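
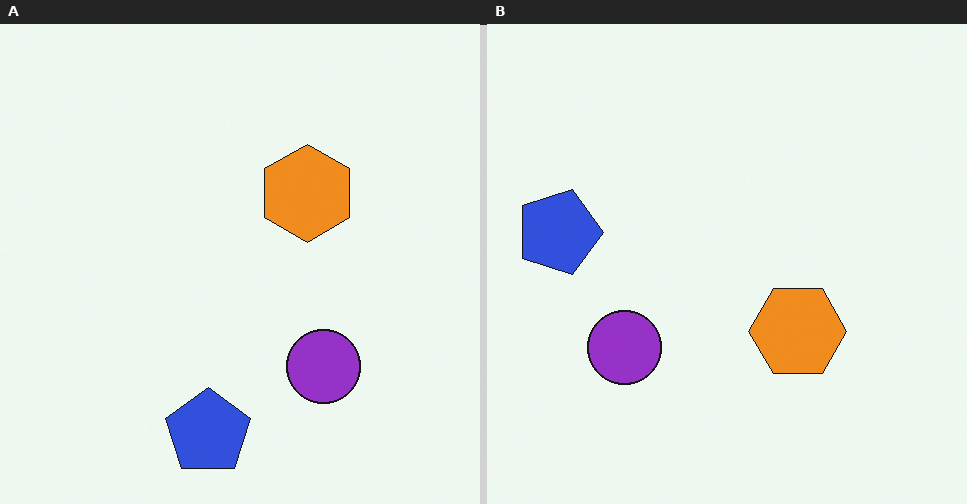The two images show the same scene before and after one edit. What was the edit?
It was rotated 90° clockwise.

The blue pentagon sits in the bottom of the left (A) image and the left of the right (B) — consistent with a whole-image 90° clockwise rotation.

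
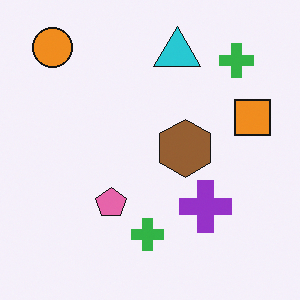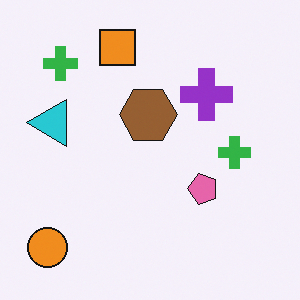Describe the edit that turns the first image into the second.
The image was rotated 90° counter-clockwise.

The orange circle sits in the top-left of the first image and the bottom-left of the second — consistent with a whole-image 90° counter-clockwise rotation.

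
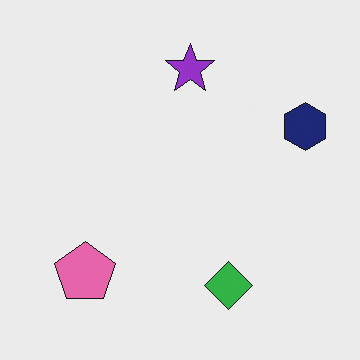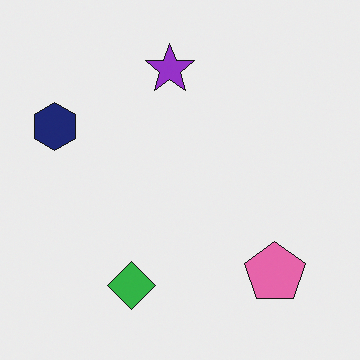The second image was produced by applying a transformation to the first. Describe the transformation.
The transformation is: flipped horizontally (left ↔ right).

The navy hexagon is in the right of the first image and the left of the second — shapes on opposite sides of the vertical midline have swapped in a mirror flip.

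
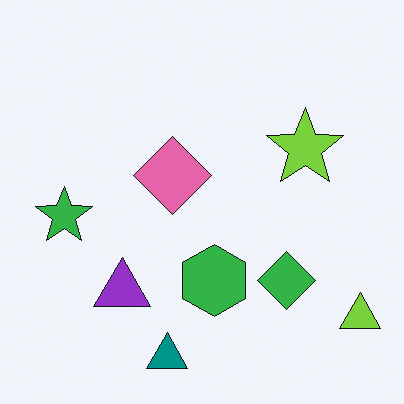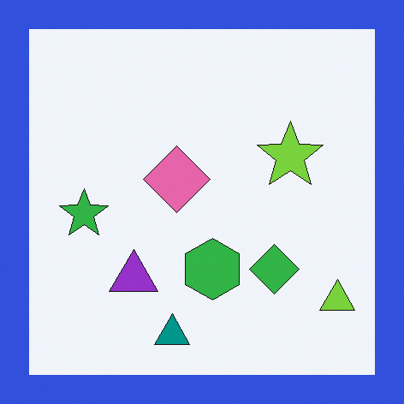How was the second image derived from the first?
Framed with a blue border.

A solid blue frame runs around the edge of the second image, with the content slightly shrunk inside it.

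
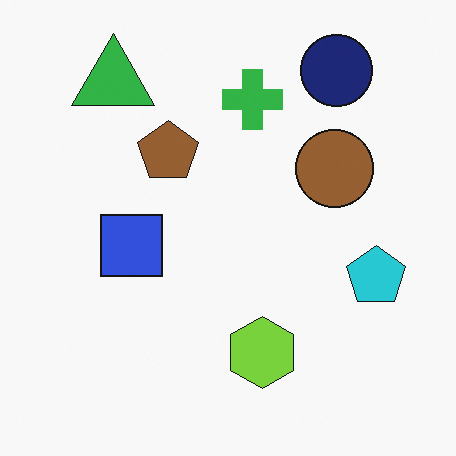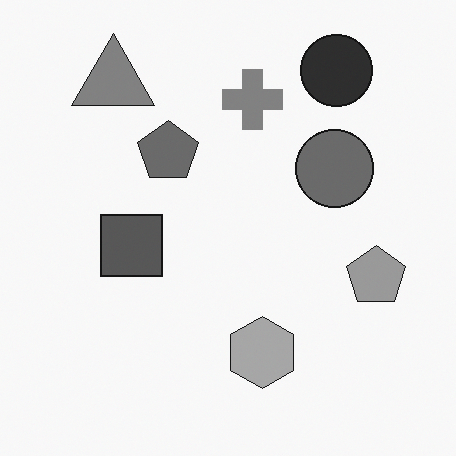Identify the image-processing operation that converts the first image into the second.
The transformation is: converted to grayscale.

All color is removed — every shape is now a shade of grey.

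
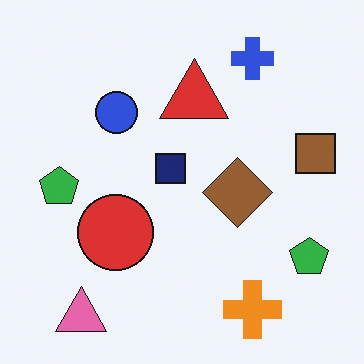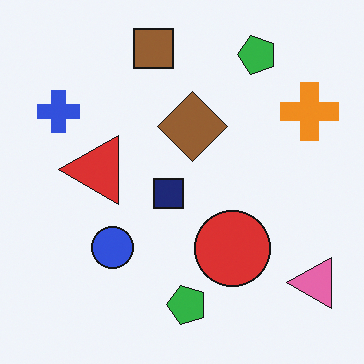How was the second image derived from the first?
The image was rotated 90° counter-clockwise.

The pink triangle sits in the bottom-left of the first image and the bottom-right of the second — consistent with a whole-image 90° counter-clockwise rotation.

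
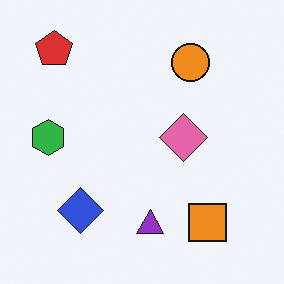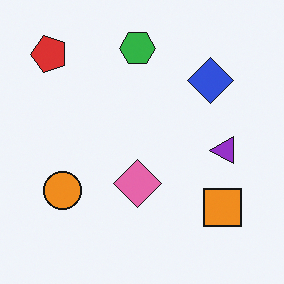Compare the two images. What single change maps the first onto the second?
Transposed (reflected across the top-left ↔ bottom-right diagonal).

Shapes have swapped their row and column positions — what was in the top-right is now in the bottom-left — a diagonal reflection.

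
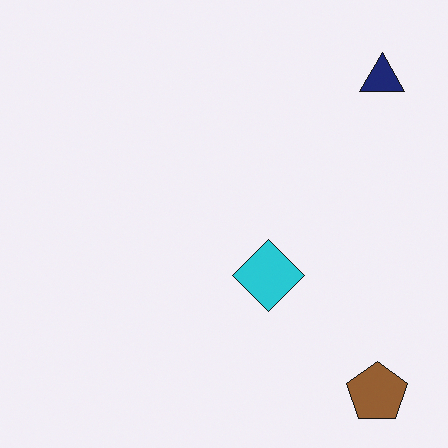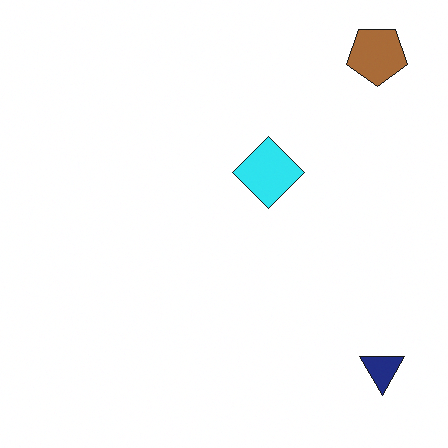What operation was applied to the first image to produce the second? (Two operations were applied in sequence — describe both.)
Brightened a little, then flipped vertically (top ↔ bottom).

Every pixel — background and shapes alike — is uniformly brightened. The brown pentagon is in the bottom-right of the first image and the top-right of the second — shapes on opposite sides of the horizontal midline have swapped in a mirror flip.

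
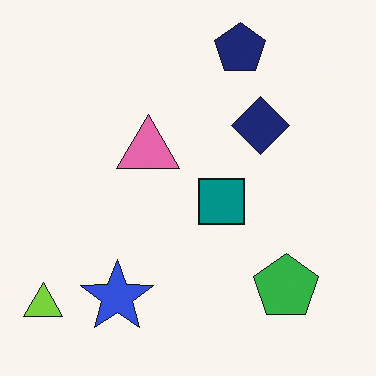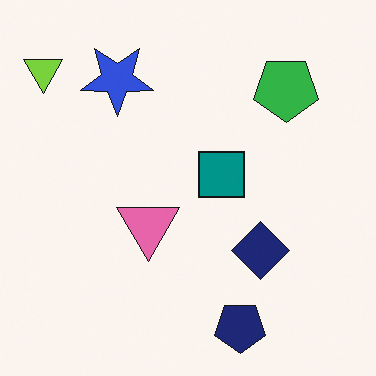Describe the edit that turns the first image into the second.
The transformation is: flipped vertically (top ↔ bottom).

The navy pentagon is in the top of the first image and the bottom of the second — shapes on opposite sides of the horizontal midline have swapped in a mirror flip.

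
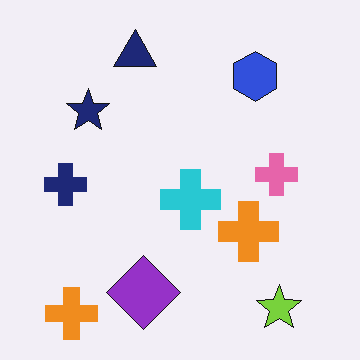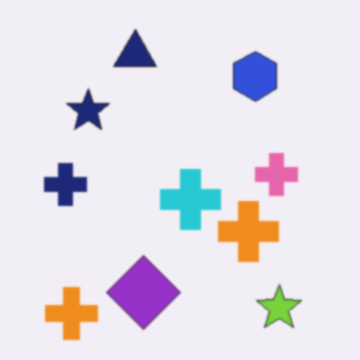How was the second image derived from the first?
It was given a subtle gaussian blur.

Shape edges and outlines are uniformly softened across the whole image.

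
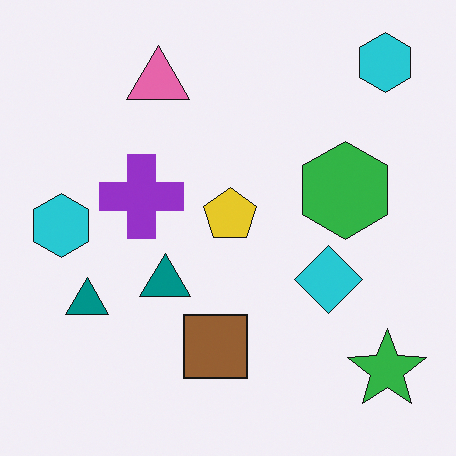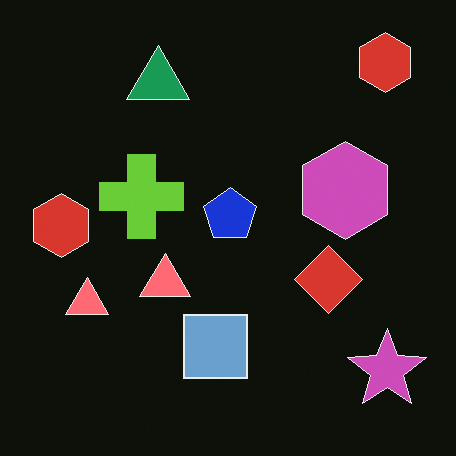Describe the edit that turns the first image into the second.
The transformation is: color-inverted (negative).

The light background has become dark and every shape's color is its complement — a photographic negative.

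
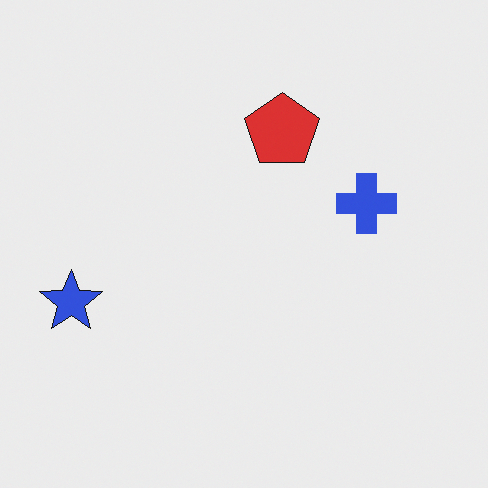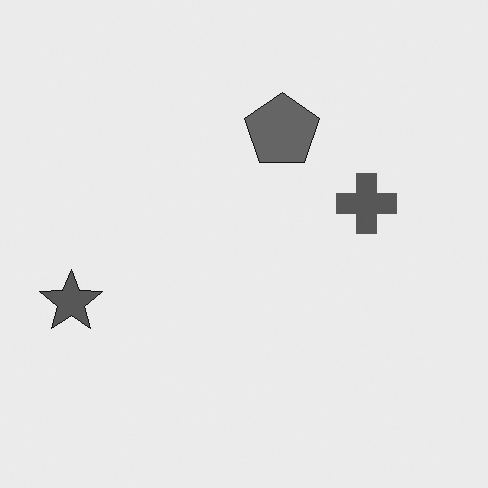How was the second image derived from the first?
The image was converted to grayscale.

All color is removed — every shape is now a shade of grey.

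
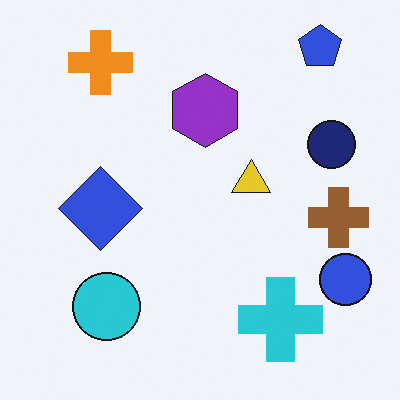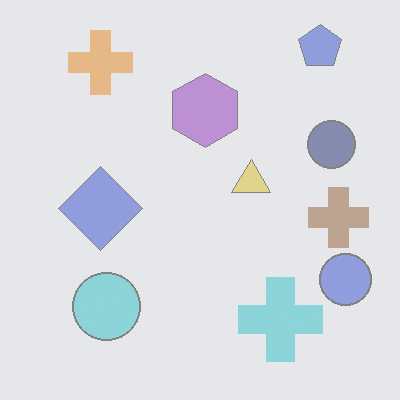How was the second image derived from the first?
Washed out (contrast reduced).

Tones are pushed toward mid-grey across the whole image — a global contrast change.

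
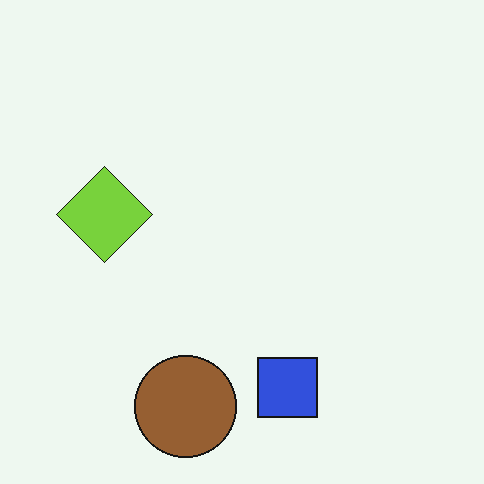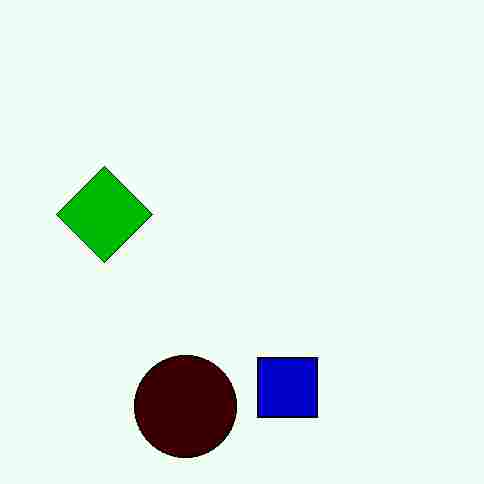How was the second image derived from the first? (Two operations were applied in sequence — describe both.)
This is the original image given much higher contrast, then heavily JPEG-compressed with obvious blocking artifacts.

Tones are pushed away from mid-grey across the whole image — a global contrast change. Blocky 8×8 compression artifacts appear around shape edges and the flat background shows ringing — characteristic JPEG degradation.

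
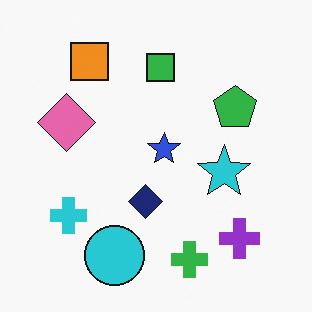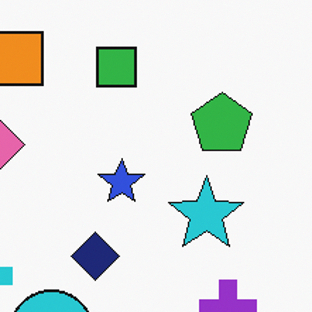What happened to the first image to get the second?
The second image is the first cropped slightly and scaled back up.

The visible shapes are larger and the field of view is narrower; shapes near the original edges may be partly or wholly outside the frame — a crop-and-rescale.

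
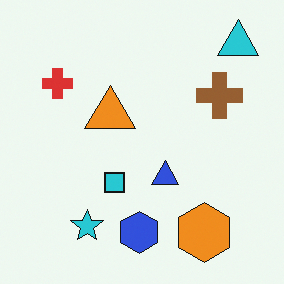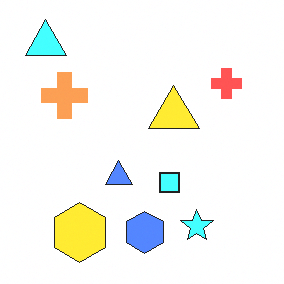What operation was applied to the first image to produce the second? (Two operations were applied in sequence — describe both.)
This is the original image flipped horizontally (left ↔ right), then noticeably brightened.

The cyan triangle is in the top-right of the first image and the top-left of the second — shapes on opposite sides of the vertical midline have swapped in a mirror flip. Every pixel — background and shapes alike — is uniformly brightened.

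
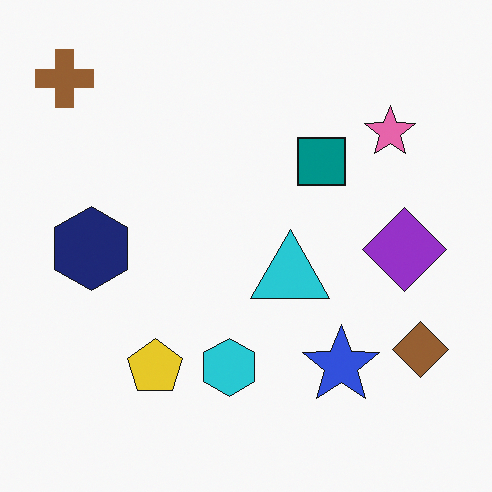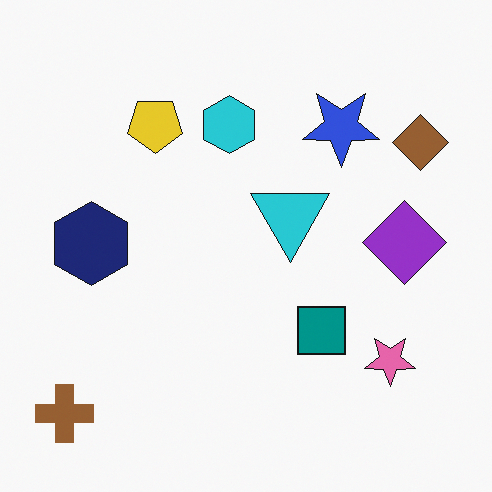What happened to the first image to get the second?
The image was flipped vertically (top ↔ bottom).

The brown cross is in the top-left of the first image and the bottom-left of the second — shapes on opposite sides of the horizontal midline have swapped in a mirror flip.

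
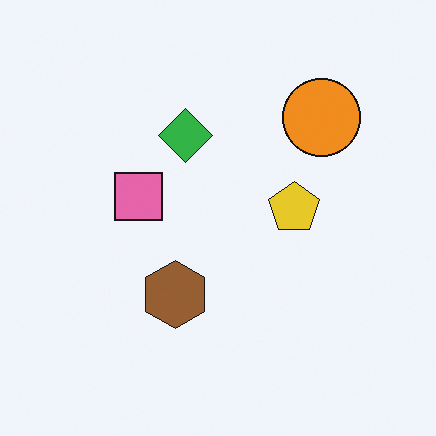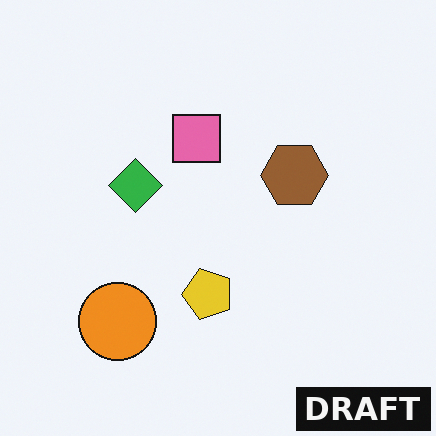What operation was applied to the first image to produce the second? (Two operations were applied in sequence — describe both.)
It was transposed (reflected across the top-left ↔ bottom-right diagonal), then watermarked with the text "DRAFT" in the lower-right corner.

Shapes have swapped their row and column positions — what was in the top-right is now in the bottom-left — a diagonal reflection. A dark label reading "DRAFT" appears in the lower-right corner.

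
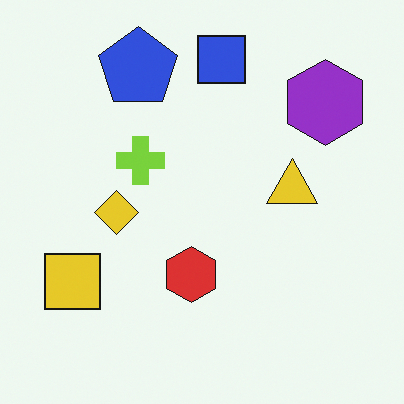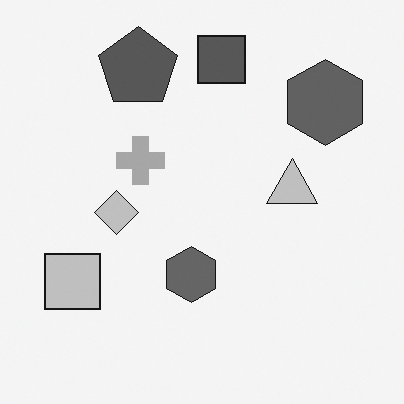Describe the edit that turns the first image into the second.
The image was converted to grayscale.

All color is removed — every shape is now a shade of grey.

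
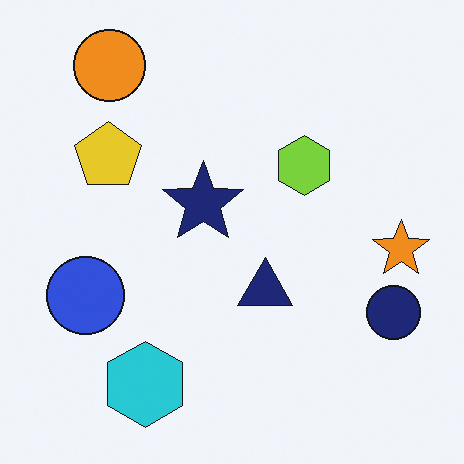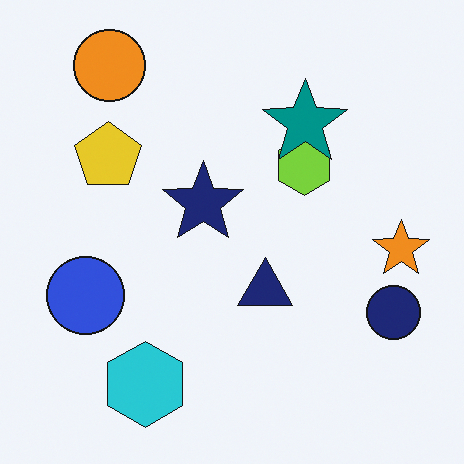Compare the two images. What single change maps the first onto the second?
This is the original image overlaid with an additional teal star.

A teal star appears in the second image that is absent from the first.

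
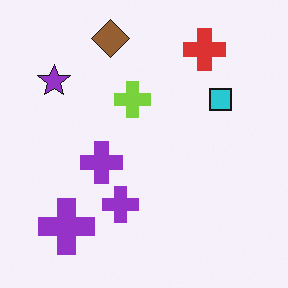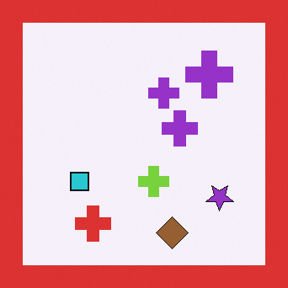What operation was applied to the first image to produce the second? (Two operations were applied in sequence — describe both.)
It was rotated 180°, then framed with a red border.

The red cross sits in the top-right of the first image and the bottom-left of the second — consistent with a whole-image 180° rotation. A solid red frame runs around the edge of the second image, with the content slightly shrunk inside it.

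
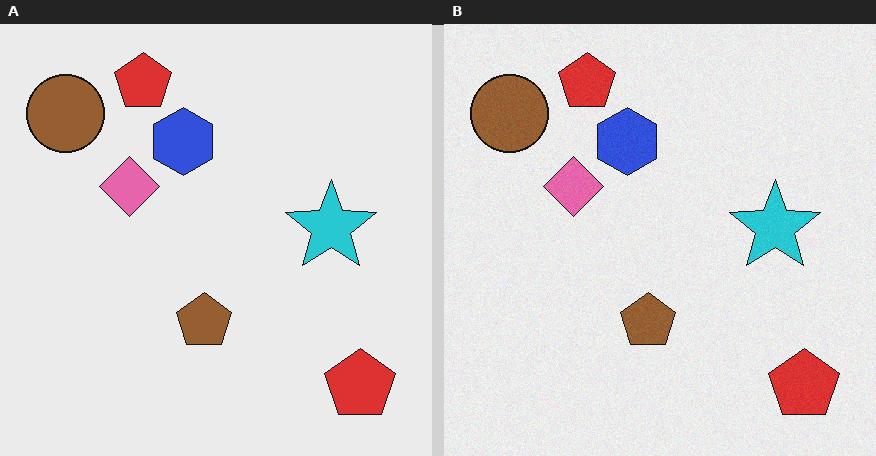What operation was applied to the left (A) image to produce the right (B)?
This is the original image degraded with subtle gaussian noise.

Random speckle covers the whole image, including the flat background.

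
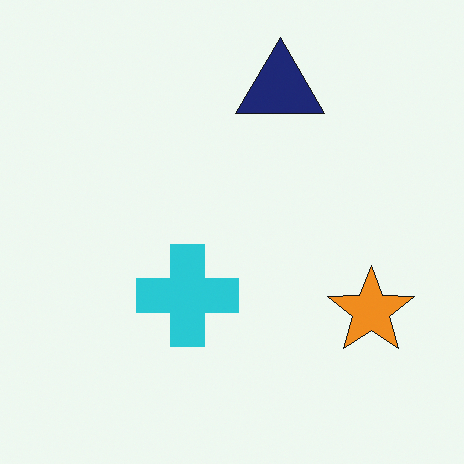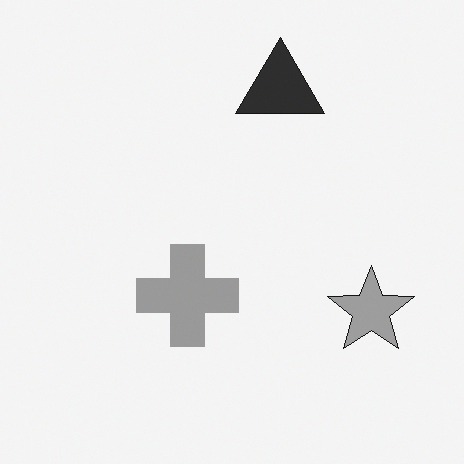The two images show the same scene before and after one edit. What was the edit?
The second image is the first converted to grayscale.

All color is removed — every shape is now a shade of grey.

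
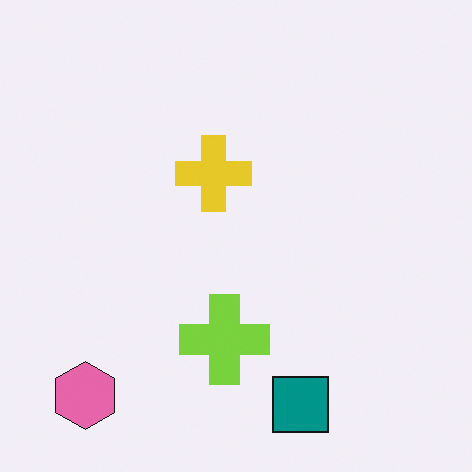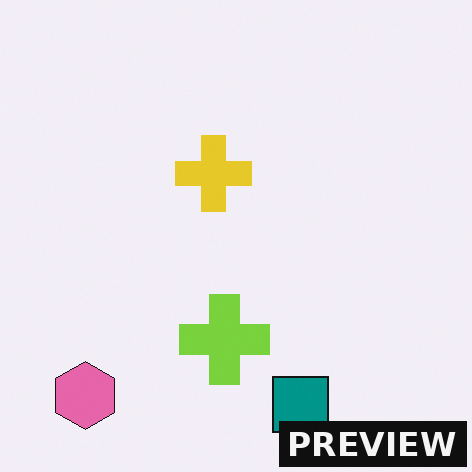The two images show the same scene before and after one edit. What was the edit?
The transformation is: watermarked with the text "PREVIEW" in the lower-right corner.

A dark label reading "PREVIEW" appears in the lower-right corner.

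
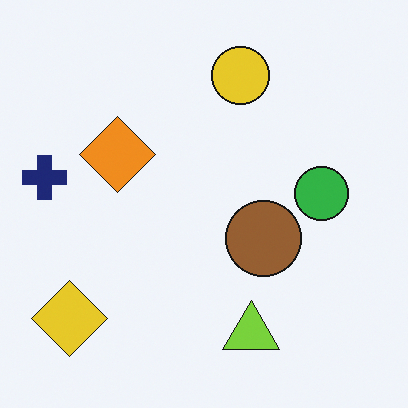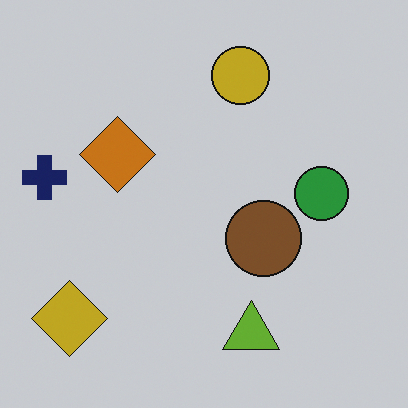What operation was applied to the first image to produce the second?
This is the original image darkened a little.

Every pixel — background and shapes alike — is uniformly darkened.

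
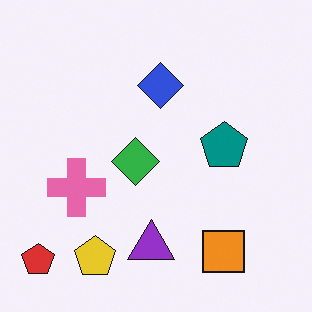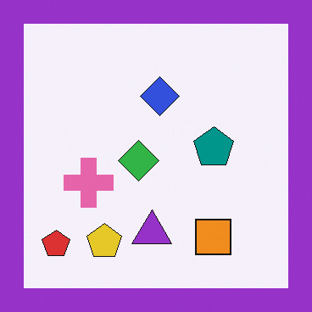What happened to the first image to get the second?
The image was framed with a purple border.

A solid purple frame runs around the edge of the second image, with the content slightly shrunk inside it.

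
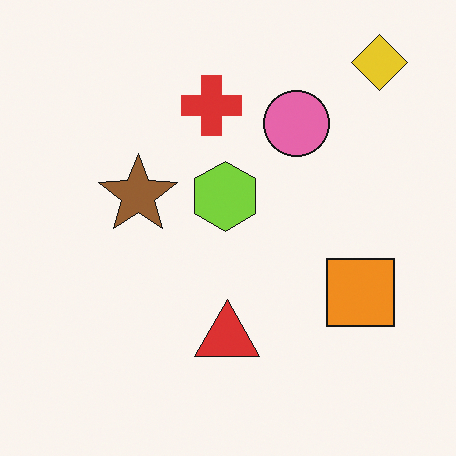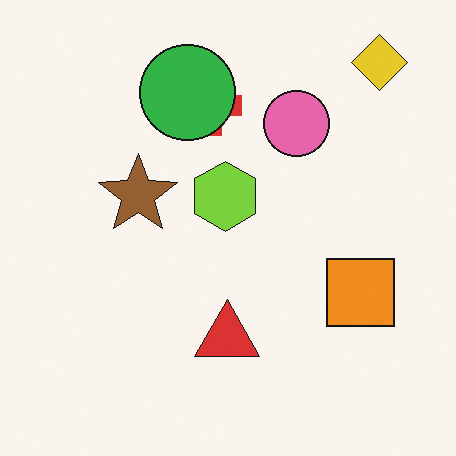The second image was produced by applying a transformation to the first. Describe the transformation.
The image was overlaid with an additional green circle.

A green circle appears in the second image that is absent from the first.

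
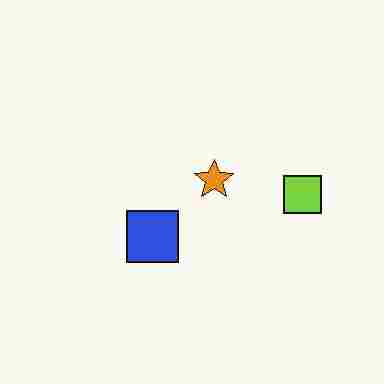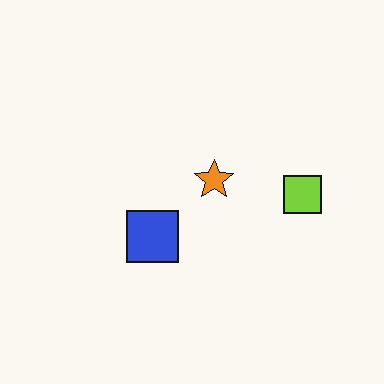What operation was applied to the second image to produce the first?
Degraded with heavy JPEG compression.

Blocky 8×8 compression artifacts appear around shape edges and the flat background shows ringing — characteristic JPEG degradation.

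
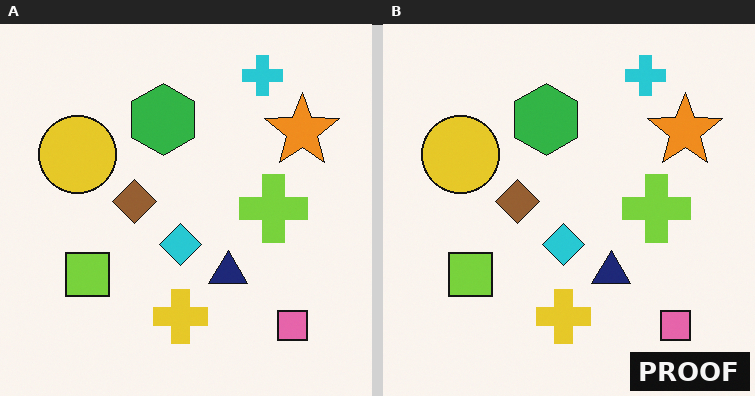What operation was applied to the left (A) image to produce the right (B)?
The transformation is: watermarked with the text "PROOF" in the lower-right corner.

A dark label reading "PROOF" appears in the lower-right corner.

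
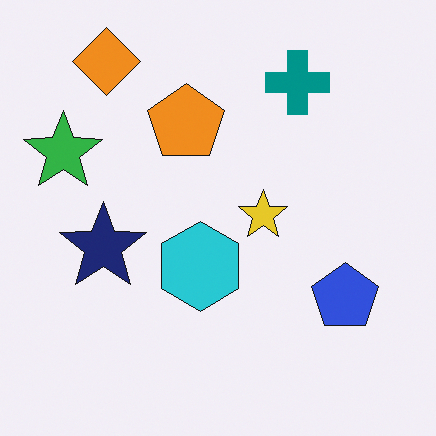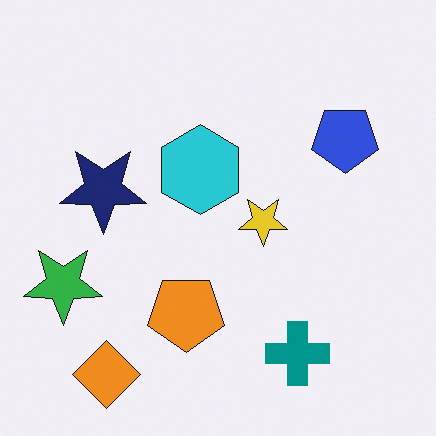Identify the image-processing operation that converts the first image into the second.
The second image is the first flipped vertically (top ↔ bottom).

The orange diamond is in the top-left of the first image and the bottom-left of the second — shapes on opposite sides of the horizontal midline have swapped in a mirror flip.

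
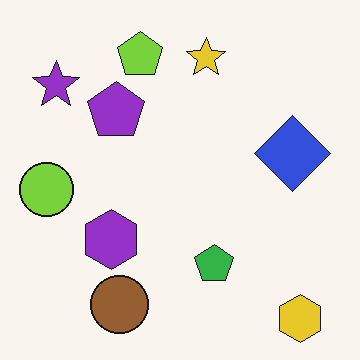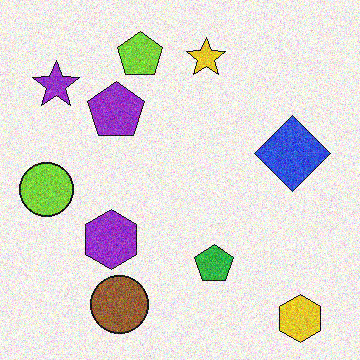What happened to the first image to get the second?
The second image is the first degraded with moderate additive noise.

Random speckle covers the whole image, including the flat background.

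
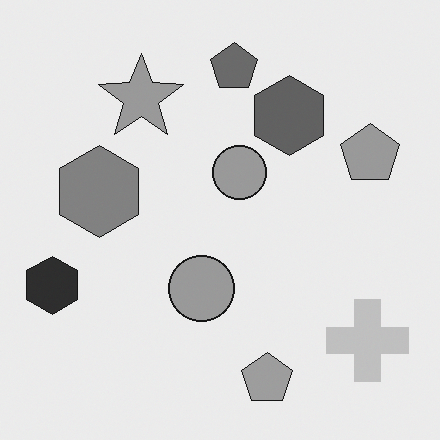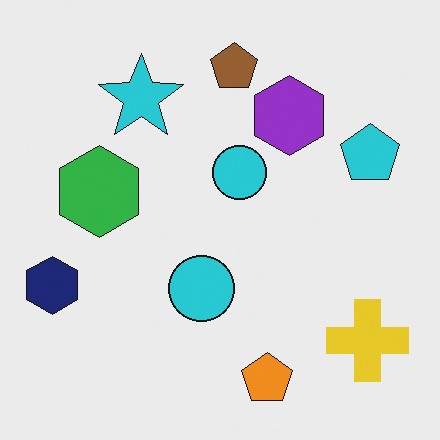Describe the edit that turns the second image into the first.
The transformation is: converted to grayscale.

All color is removed — every shape is now a shade of grey.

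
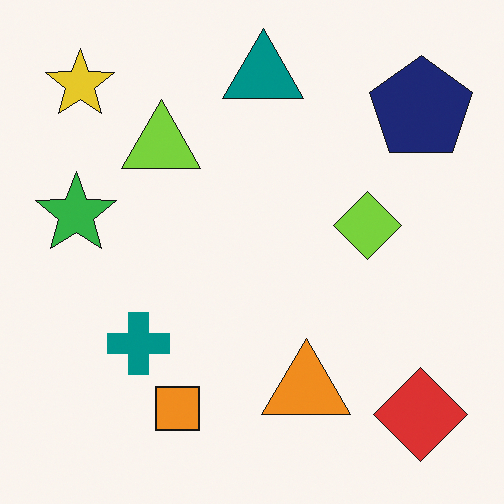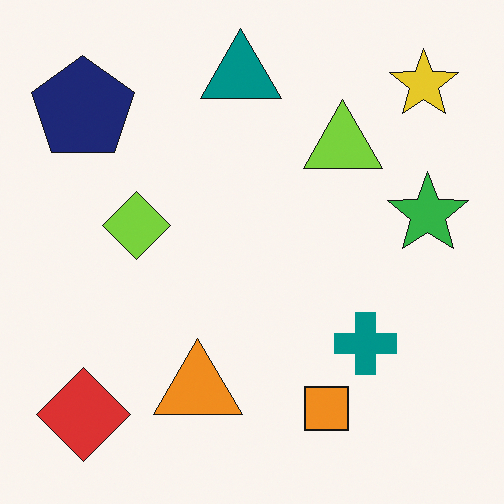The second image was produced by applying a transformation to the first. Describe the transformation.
The second image is the first flipped horizontally (left ↔ right).

The green star is in the left of the first image and the right of the second — shapes on opposite sides of the vertical midline have swapped in a mirror flip.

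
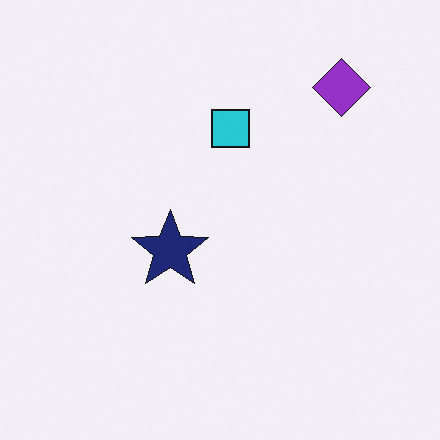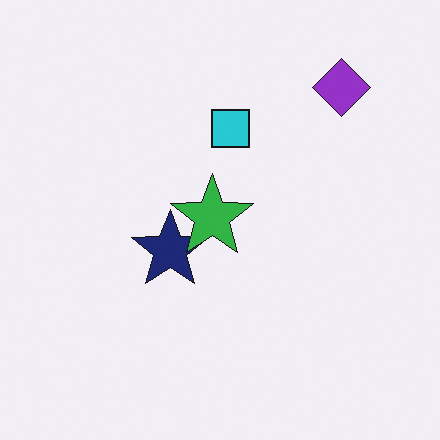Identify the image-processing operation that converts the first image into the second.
Overlaid with an additional green star.

A green star appears in the second image that is absent from the first.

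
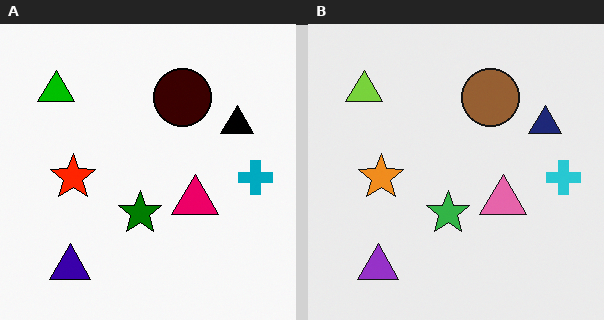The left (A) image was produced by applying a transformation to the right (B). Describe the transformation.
Given much higher contrast.

Tones are pushed away from mid-grey across the whole image — a global contrast change.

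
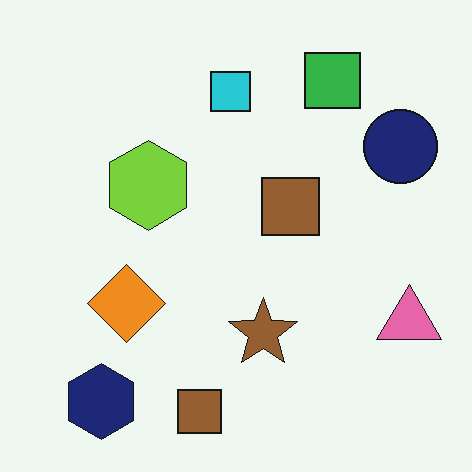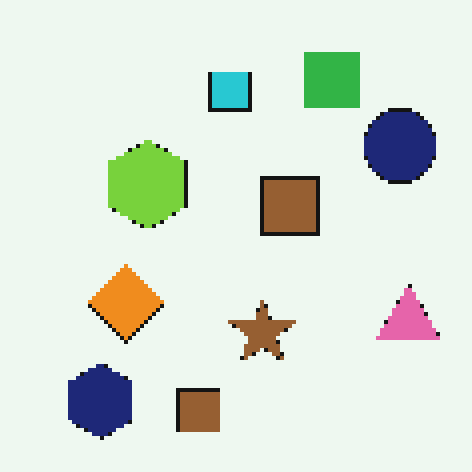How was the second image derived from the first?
Mildly pixelated.

Shapes are reduced to large square blocks; fine edges and outlines are lost — a downscale-then-upscale (mosaic) effect.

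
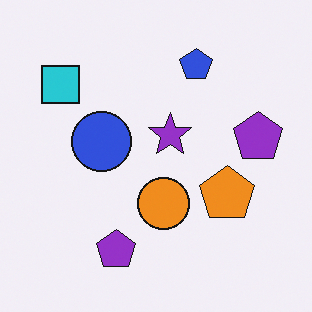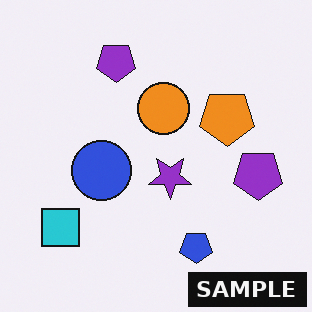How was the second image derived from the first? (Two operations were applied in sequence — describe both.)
Flipped vertically (top ↔ bottom), then watermarked with the text "SAMPLE" in the lower-right corner.

The blue pentagon is in the top of the first image and the bottom of the second — shapes on opposite sides of the horizontal midline have swapped in a mirror flip. A dark label reading "SAMPLE" appears in the lower-right corner.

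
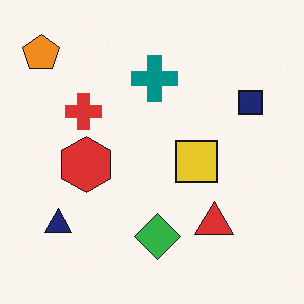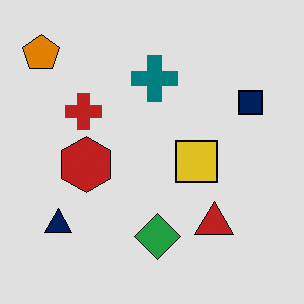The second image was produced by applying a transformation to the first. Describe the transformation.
It was moderately posterized.

Each flat color has snapped to a coarser quantized level — most visibly, the near-white background has dropped to a flat grey.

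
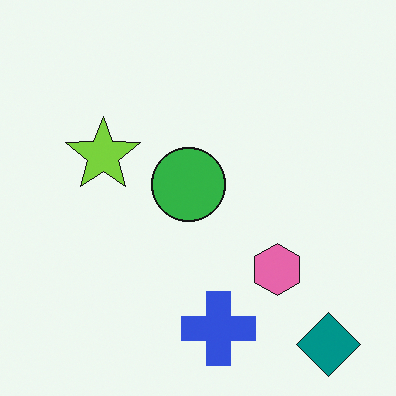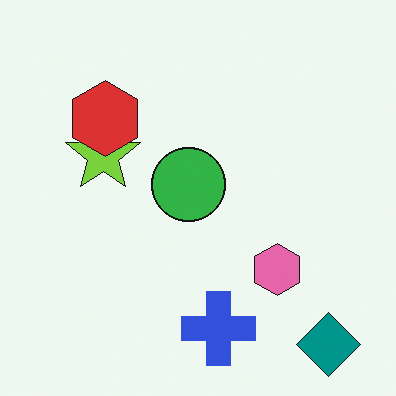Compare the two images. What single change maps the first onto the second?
It was overlaid with an additional red hexagon.

A red hexagon appears in the second image that is absent from the first.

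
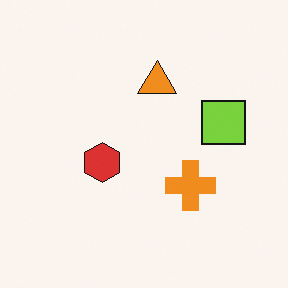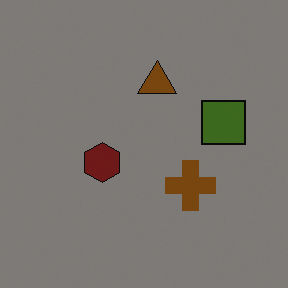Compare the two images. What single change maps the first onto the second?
Noticeably darkened.

Every pixel — background and shapes alike — is uniformly darkened.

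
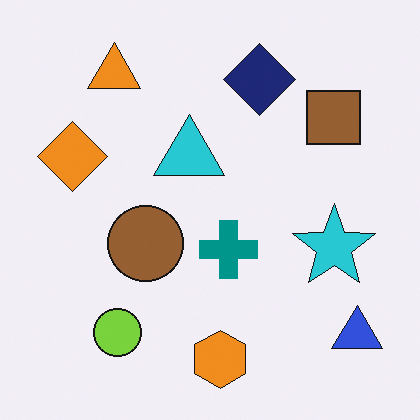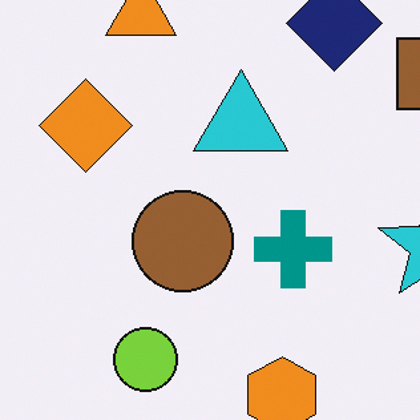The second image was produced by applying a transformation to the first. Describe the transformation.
This is the original image cropped to a modestly smaller region and rescaled.

The visible shapes are larger and the field of view is narrower; shapes near the original edges may be partly or wholly outside the frame — a crop-and-rescale.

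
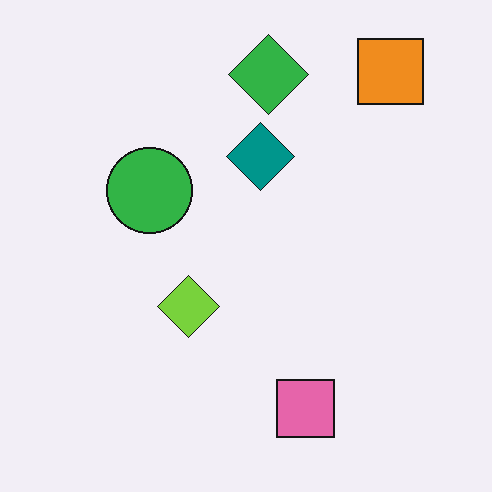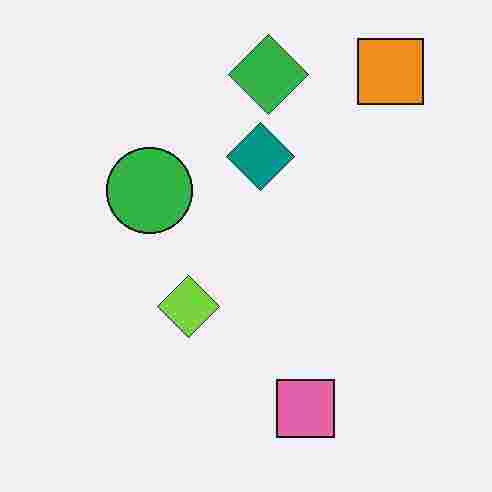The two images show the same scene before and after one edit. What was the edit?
Heavily JPEG-compressed with obvious blocking artifacts.

Blocky 8×8 compression artifacts appear around shape edges and the flat background shows ringing — characteristic JPEG degradation.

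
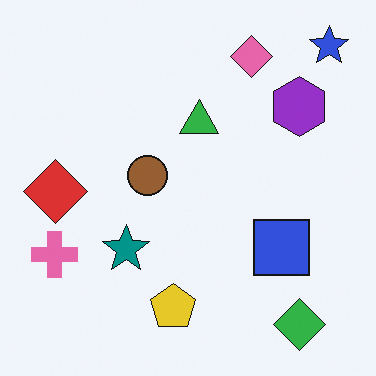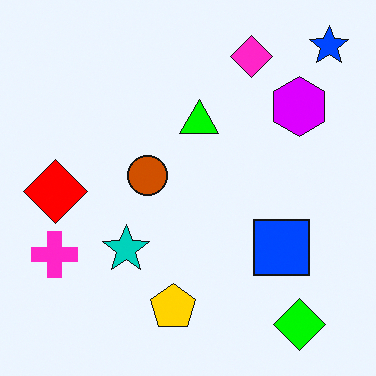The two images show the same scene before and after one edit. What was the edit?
It was made much more vivid (saturation change).

All colors are more vivid — a global saturation change.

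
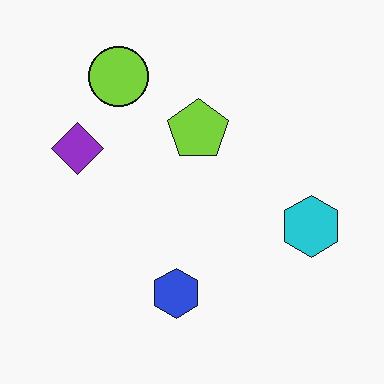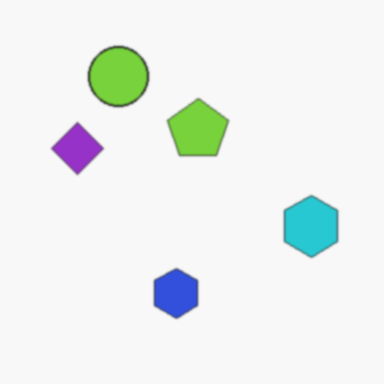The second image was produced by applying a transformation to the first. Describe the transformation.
This is the original image given a subtle gaussian blur.

Shape edges and outlines are uniformly softened across the whole image.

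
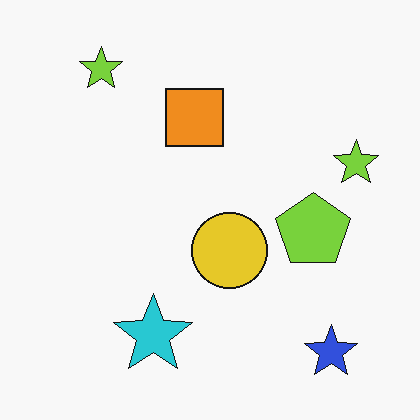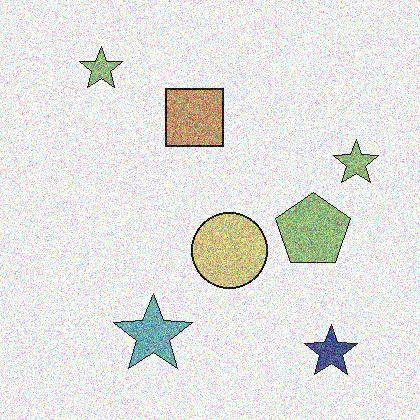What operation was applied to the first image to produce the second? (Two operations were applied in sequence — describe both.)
The image was heavily desaturated, then degraded with strong gaussian noise.

All colors are more muted and greyish — a global saturation change. Random speckle covers the whole image, including the flat background.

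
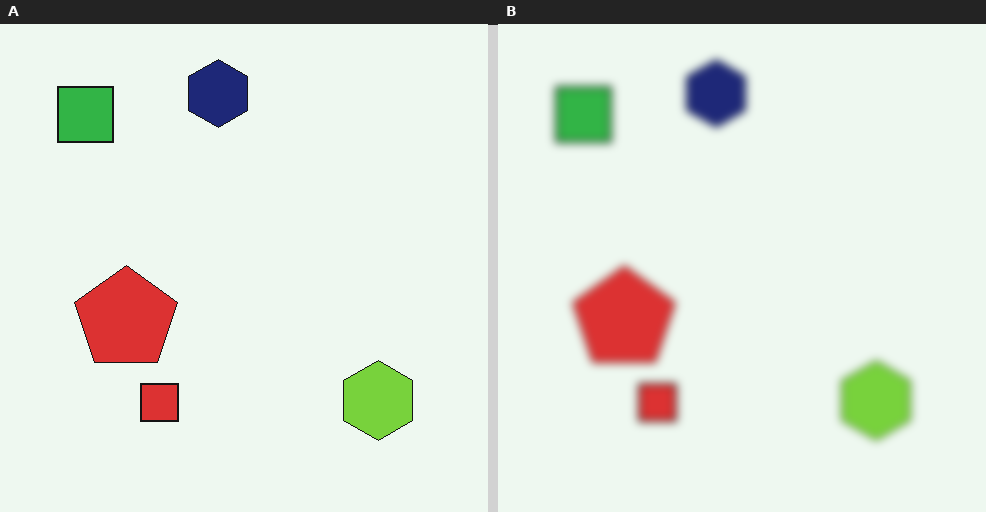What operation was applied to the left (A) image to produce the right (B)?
The image was noticeably gaussian-blurred.

Shape edges and outlines are uniformly softened across the whole image.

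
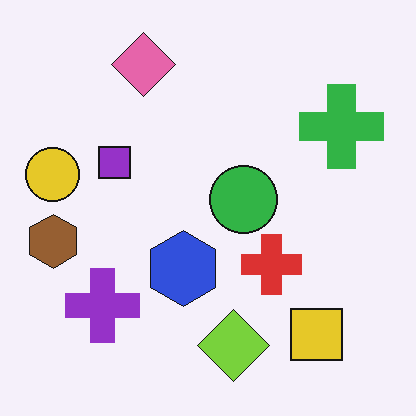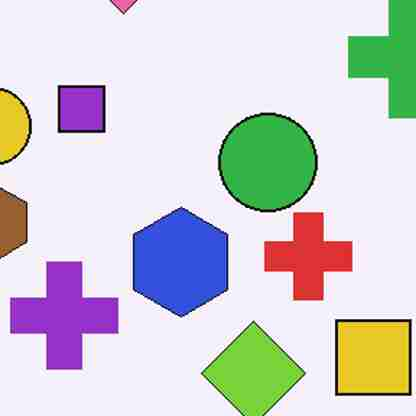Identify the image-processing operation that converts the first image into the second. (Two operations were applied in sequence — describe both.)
Cropped slightly and scaled back up, then heavily JPEG-compressed with obvious blocking artifacts.

The visible shapes are larger and the field of view is narrower; shapes near the original edges may be partly or wholly outside the frame — a crop-and-rescale. Blocky 8×8 compression artifacts appear around shape edges and the flat background shows ringing — characteristic JPEG degradation.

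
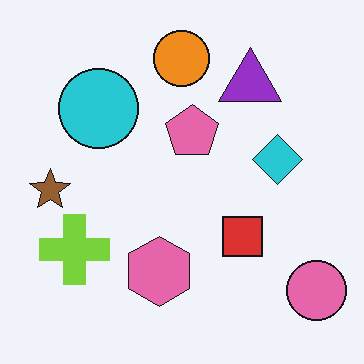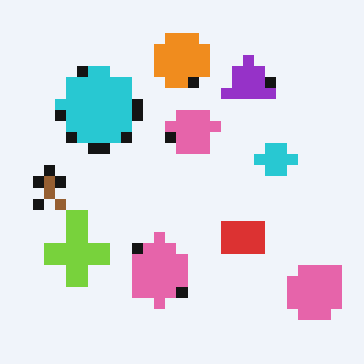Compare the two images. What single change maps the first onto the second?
This is the original image heavily pixelated into large blocks.

Shapes are reduced to large square blocks; fine edges and outlines are lost — a downscale-then-upscale (mosaic) effect.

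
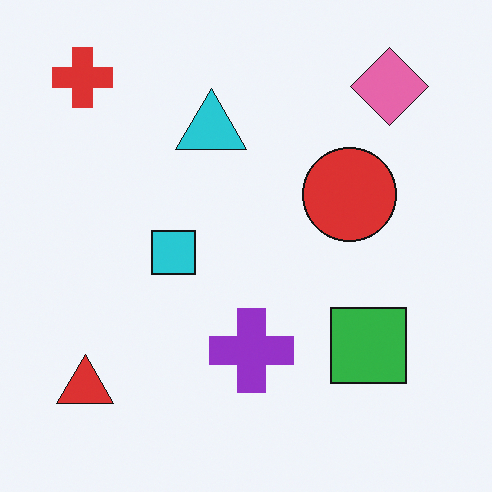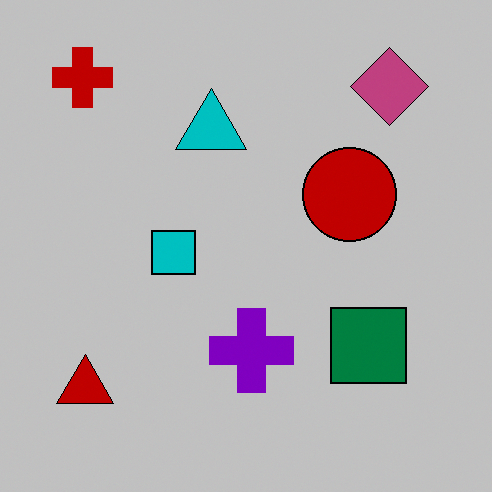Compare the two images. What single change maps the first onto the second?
It was heavily posterized to just a handful of flat colors.

Each flat color has snapped to a coarser quantized level — most visibly, the near-white background has dropped to a flat grey.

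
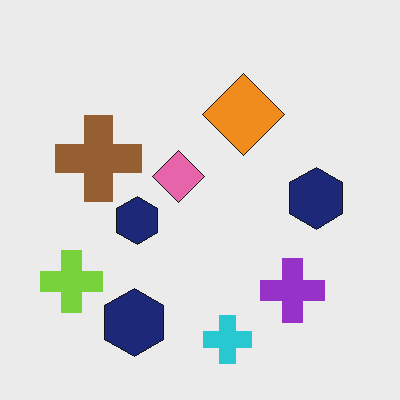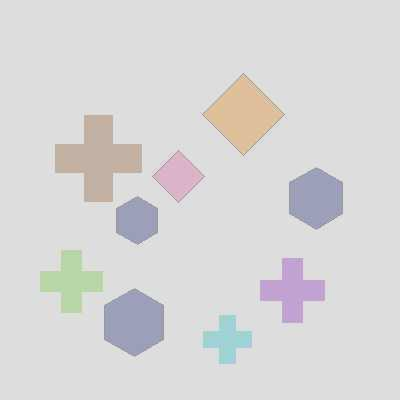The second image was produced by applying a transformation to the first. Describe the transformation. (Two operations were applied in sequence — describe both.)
This is the original image degraded with heavy JPEG compression, then given much lower contrast.

Blocky 8×8 compression artifacts appear around shape edges and the flat background shows ringing — characteristic JPEG degradation. Tones are pushed toward mid-grey across the whole image — a global contrast change.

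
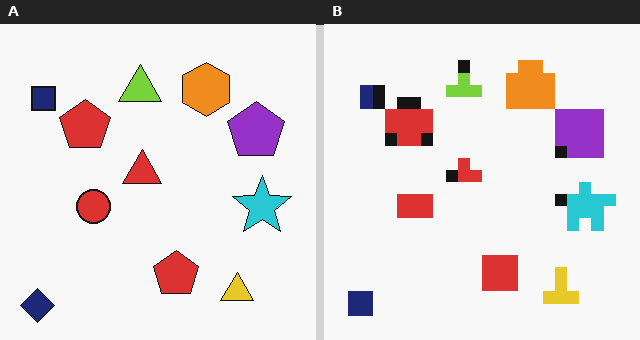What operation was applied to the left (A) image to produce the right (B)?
It was heavily pixelated into large blocks.

Shapes are reduced to large square blocks; fine edges and outlines are lost — a downscale-then-upscale (mosaic) effect.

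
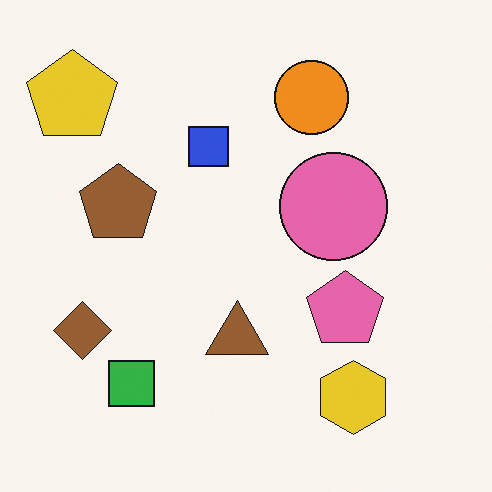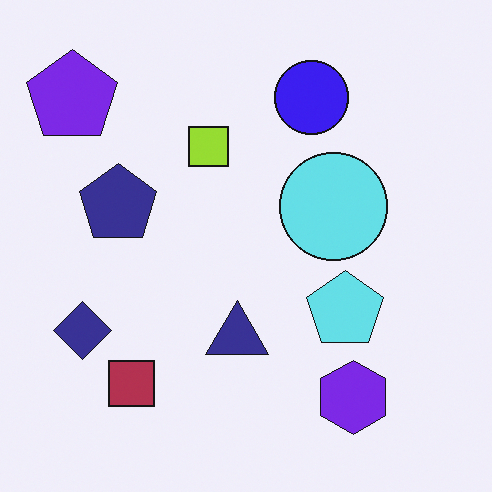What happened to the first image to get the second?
The transformation is: hue-shifted by a large amount.

Every shape's color has rotated by the same amount around the hue wheel — a uniform hue shift.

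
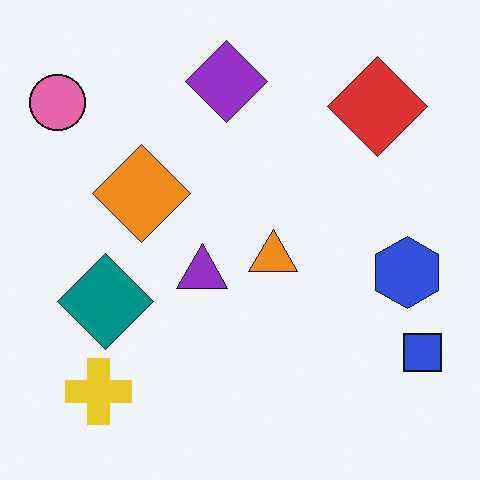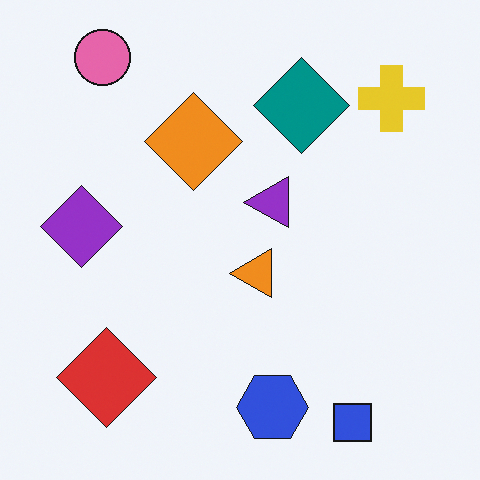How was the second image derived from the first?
This is the original image transposed (reflected across the top-left ↔ bottom-right diagonal).

Shapes have swapped their row and column positions — what was in the top-right is now in the bottom-left — a diagonal reflection.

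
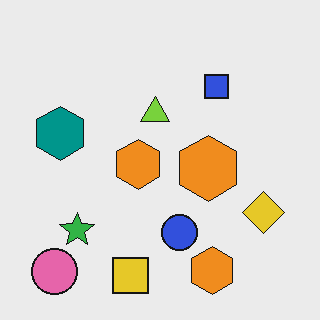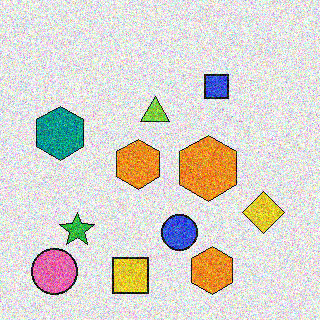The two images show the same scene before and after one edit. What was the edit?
Degraded with a thick layer of grain.

Random speckle covers the whole image, including the flat background.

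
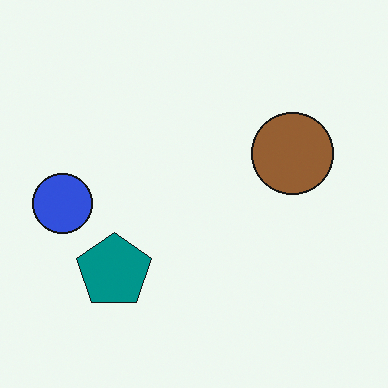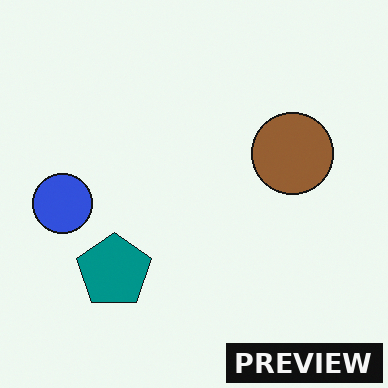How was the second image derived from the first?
This is the original image watermarked with the text "PREVIEW" in the lower-right corner.

A dark label reading "PREVIEW" appears in the lower-right corner.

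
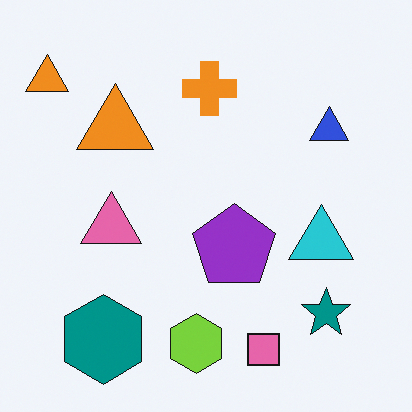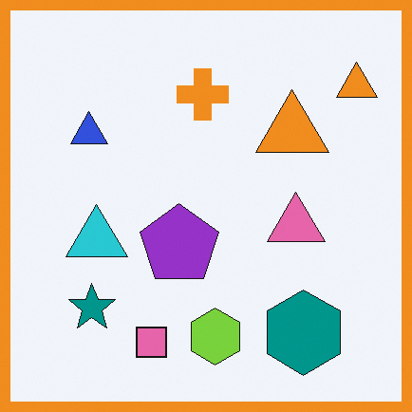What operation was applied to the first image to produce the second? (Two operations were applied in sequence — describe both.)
This is the original image flipped horizontally (left ↔ right), then framed with a orange border.

The blue triangle is in the top-right of the first image and the top-left of the second — shapes on opposite sides of the vertical midline have swapped in a mirror flip. A solid orange frame runs around the edge of the second image, with the content slightly shrunk inside it.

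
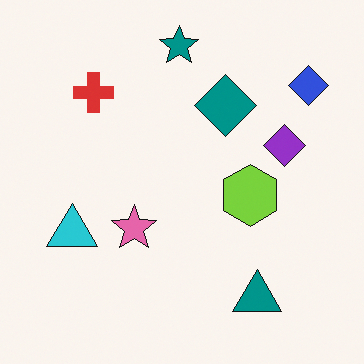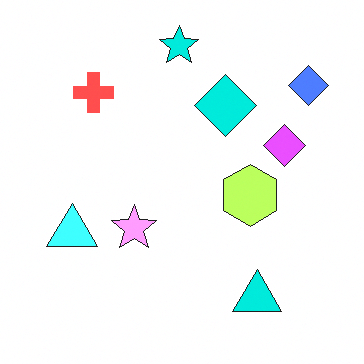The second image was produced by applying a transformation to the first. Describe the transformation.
The second image is the first substantially brightened.

Every pixel — background and shapes alike — is uniformly brightened.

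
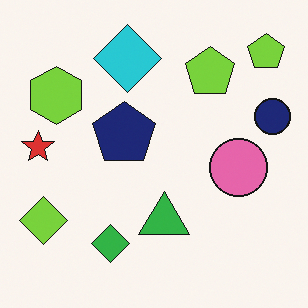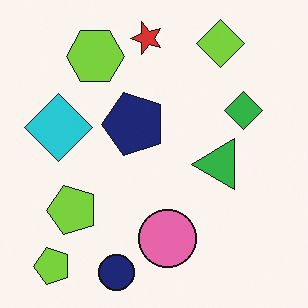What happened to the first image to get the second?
This is the original image transposed (reflected across the top-left ↔ bottom-right diagonal).

Shapes have swapped their row and column positions — what was in the top-right is now in the bottom-left — a diagonal reflection.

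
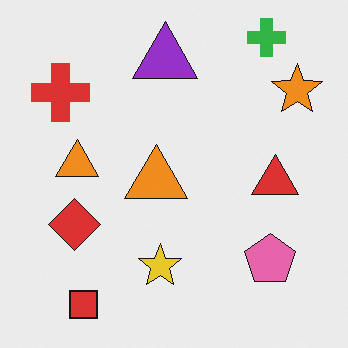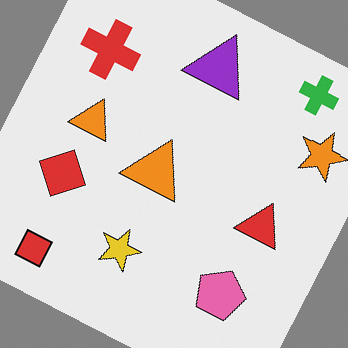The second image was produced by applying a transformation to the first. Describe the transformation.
The image was rotated clockwise by a moderate amount.

Every shape is tilted by the same angle and the image corners show triangular fill wedges — a whole-image rotation by a non-right angle.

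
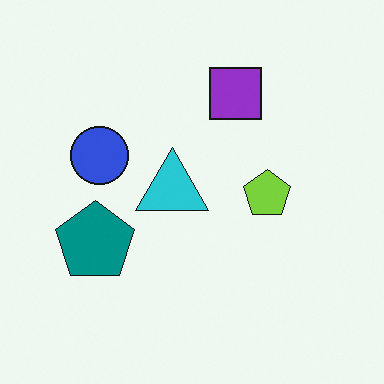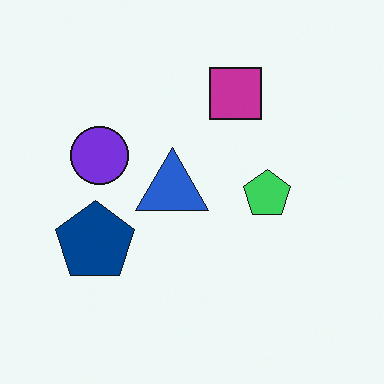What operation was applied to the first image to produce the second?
The second image is the first hue-shifted slightly.

Every shape's color has rotated by the same amount around the hue wheel — a uniform hue shift.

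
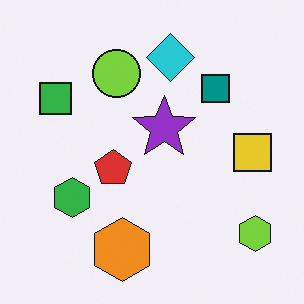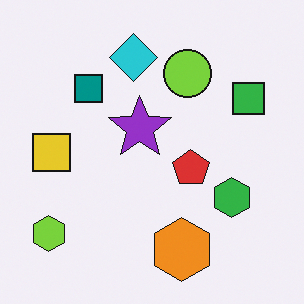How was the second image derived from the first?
The transformation is: flipped horizontally (left ↔ right).

The lime hexagon is in the bottom-right of the first image and the bottom-left of the second — shapes on opposite sides of the vertical midline have swapped in a mirror flip.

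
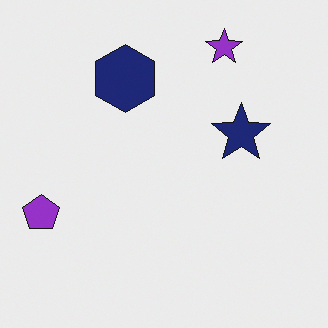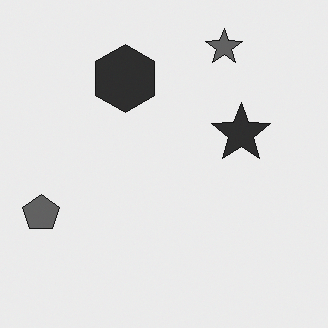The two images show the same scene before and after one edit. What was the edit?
This is the original image converted to grayscale.

All color is removed — every shape is now a shade of grey.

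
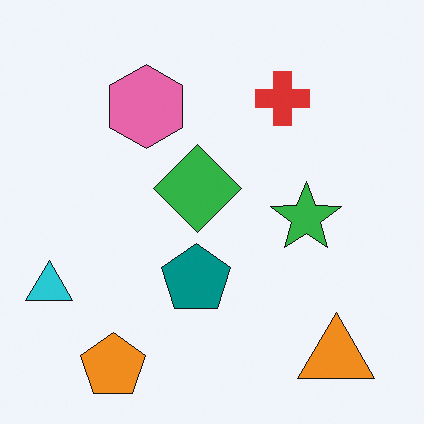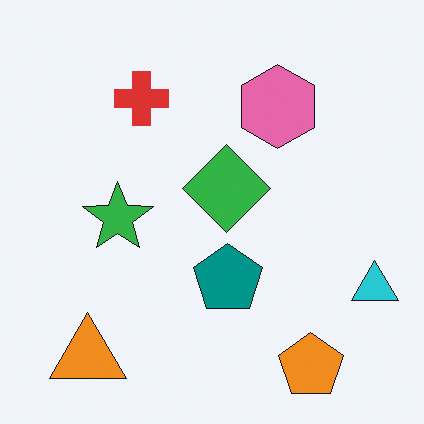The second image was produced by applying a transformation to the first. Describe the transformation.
The second image is the first flipped horizontally (left ↔ right).

The cyan triangle is in the bottom-left of the first image and the bottom-right of the second — shapes on opposite sides of the vertical midline have swapped in a mirror flip.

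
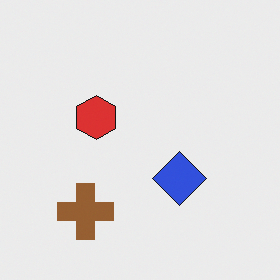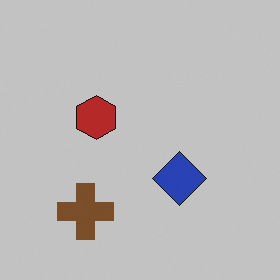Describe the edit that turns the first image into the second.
It was slightly darkened.

Every pixel — background and shapes alike — is uniformly darkened.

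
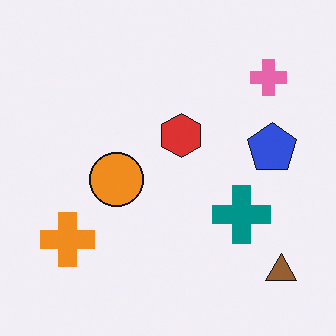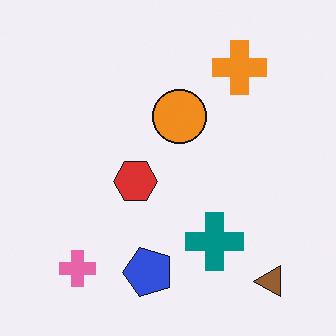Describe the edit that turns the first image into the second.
It was transposed (reflected across the top-left ↔ bottom-right diagonal).

Shapes have swapped their row and column positions — what was in the top-right is now in the bottom-left — a diagonal reflection.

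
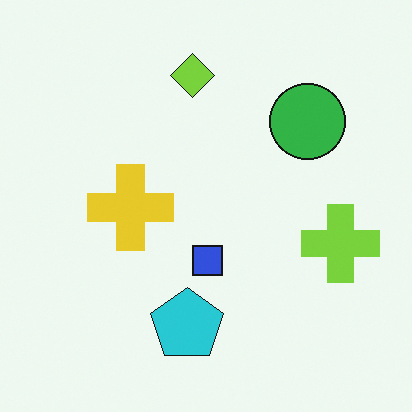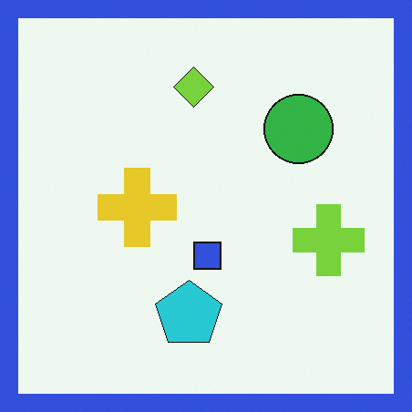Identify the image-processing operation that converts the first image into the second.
This is the original image framed with a blue border.

A solid blue frame runs around the edge of the second image, with the content slightly shrunk inside it.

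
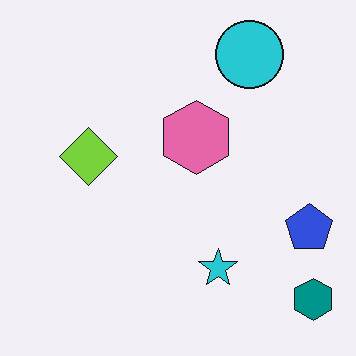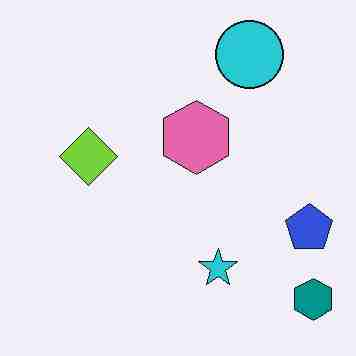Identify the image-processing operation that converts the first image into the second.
The image was degraded with heavy JPEG compression.

Blocky 8×8 compression artifacts appear around shape edges and the flat background shows ringing — characteristic JPEG degradation.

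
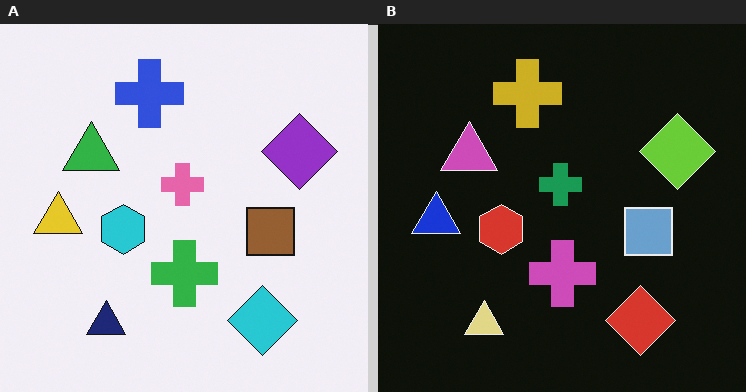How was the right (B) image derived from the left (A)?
The right (B) image is the left (A) color-inverted (negative).

The light background has become dark and every shape's color is its complement — a photographic negative.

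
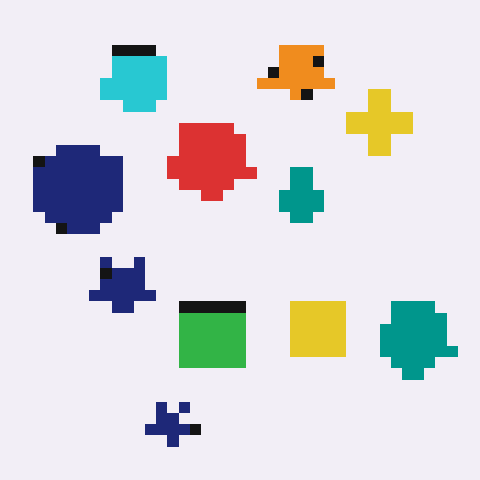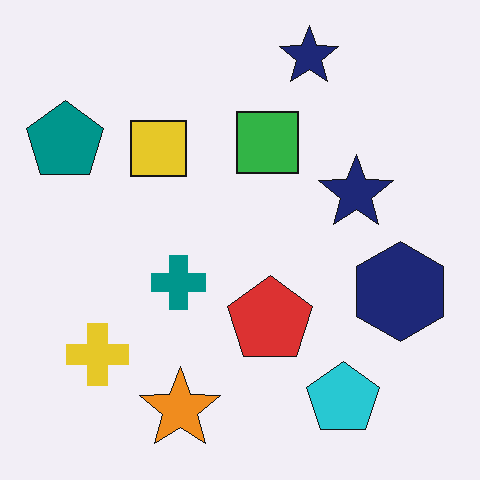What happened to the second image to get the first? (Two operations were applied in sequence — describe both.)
Coarsely pixelated, then rotated 180°.

Shapes are reduced to large square blocks; fine edges and outlines are lost — a downscale-then-upscale (mosaic) effect. The teal pentagon sits in the top-left of the second image and the bottom-right of the first — consistent with a whole-image 180° rotation.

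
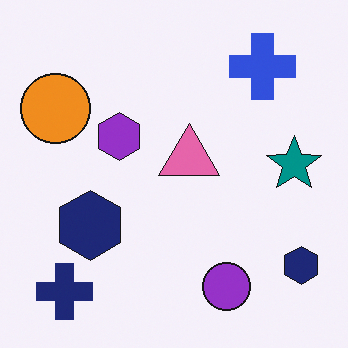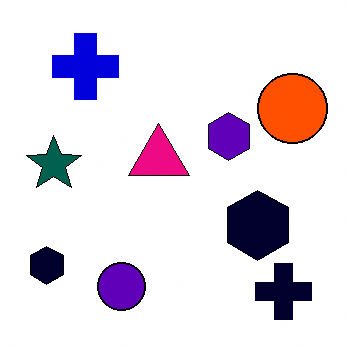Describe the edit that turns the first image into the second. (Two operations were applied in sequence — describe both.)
The image was flipped horizontally (left ↔ right), then given much higher contrast.

The teal star is in the right of the first image and the left of the second — shapes on opposite sides of the vertical midline have swapped in a mirror flip. Tones are pushed away from mid-grey across the whole image — a global contrast change.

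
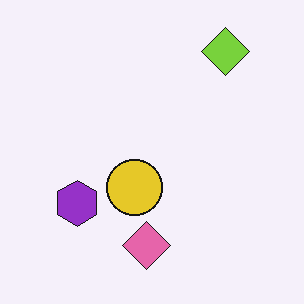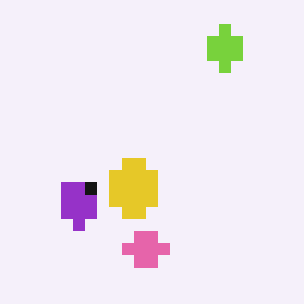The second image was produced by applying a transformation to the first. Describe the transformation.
It was heavily pixelated into large blocks.

Shapes are reduced to large square blocks; fine edges and outlines are lost — a downscale-then-upscale (mosaic) effect.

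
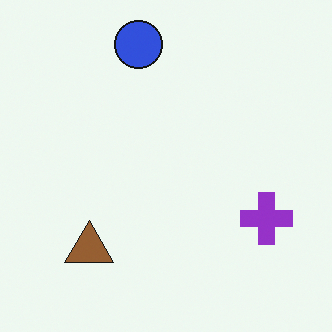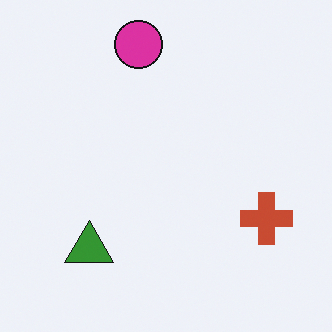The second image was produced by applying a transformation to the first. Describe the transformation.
The image was hue-shifted noticeably.

Every shape's color has rotated by the same amount around the hue wheel — a uniform hue shift.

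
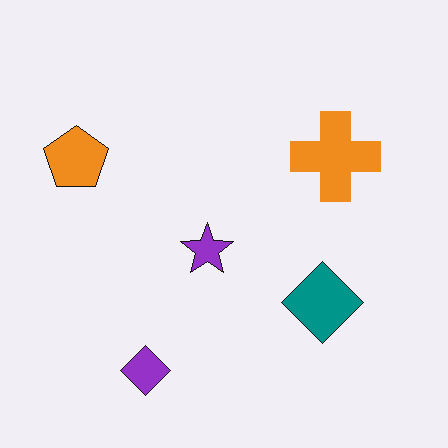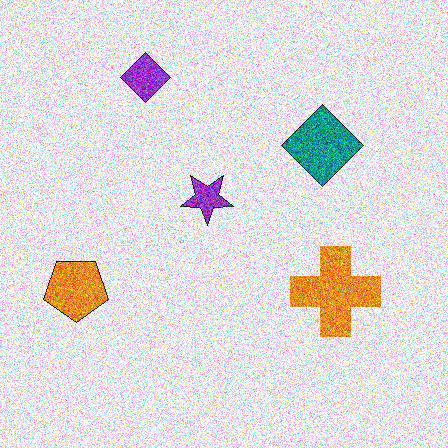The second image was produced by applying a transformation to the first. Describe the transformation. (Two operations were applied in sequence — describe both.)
This is the original image flipped vertically (top ↔ bottom), then degraded with strong gaussian noise.

The purple diamond is in the bottom-left of the first image and the top-left of the second — shapes on opposite sides of the horizontal midline have swapped in a mirror flip. Random speckle covers the whole image, including the flat background.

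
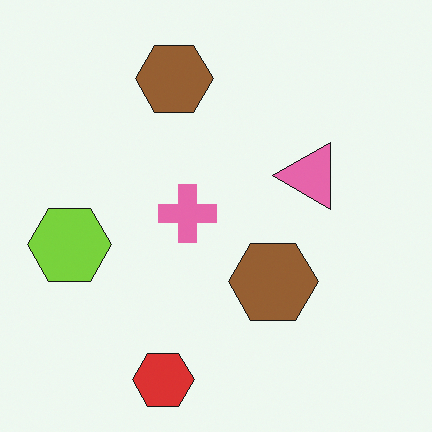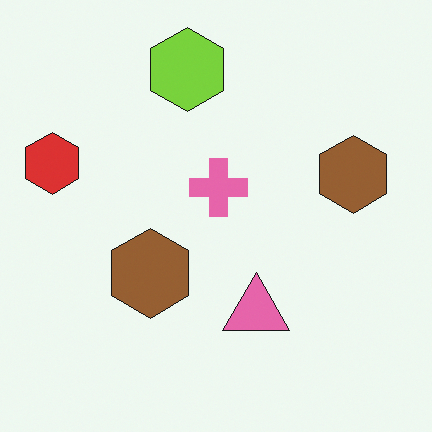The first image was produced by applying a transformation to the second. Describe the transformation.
The transformation is: rotated 90° counter-clockwise.

The red hexagon sits in the left of the second image and the bottom of the first — consistent with a whole-image 90° counter-clockwise rotation.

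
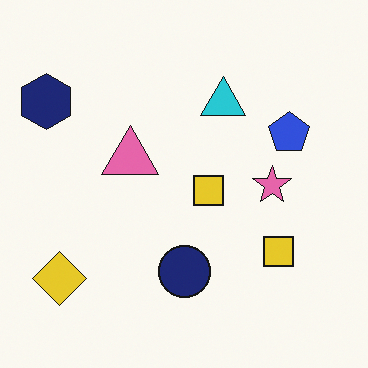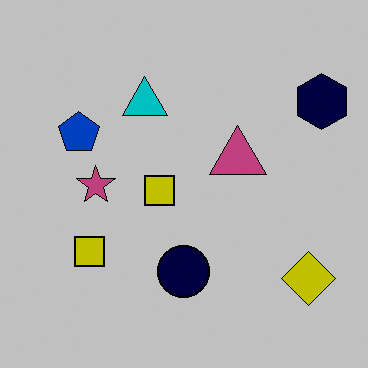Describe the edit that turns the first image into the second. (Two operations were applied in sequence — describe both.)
It was flipped horizontally (left ↔ right), then heavily posterized to just a handful of flat colors.

The navy hexagon is in the top-left of the first image and the top-right of the second — shapes on opposite sides of the vertical midline have swapped in a mirror flip. Each flat color has snapped to a coarser quantized level — most visibly, the near-white background has dropped to a flat grey.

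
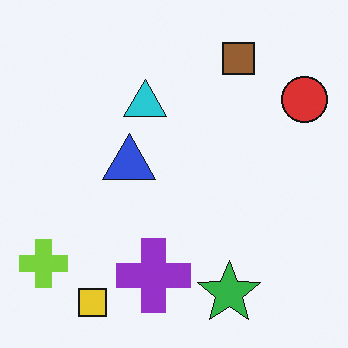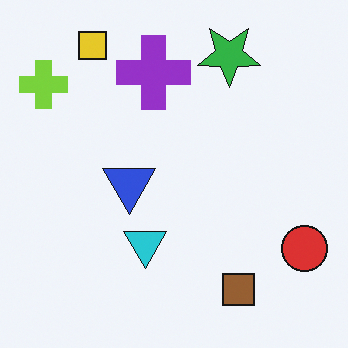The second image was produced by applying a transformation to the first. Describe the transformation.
Flipped vertically (top ↔ bottom).

The yellow square is in the bottom-left of the first image and the top-left of the second — shapes on opposite sides of the horizontal midline have swapped in a mirror flip.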